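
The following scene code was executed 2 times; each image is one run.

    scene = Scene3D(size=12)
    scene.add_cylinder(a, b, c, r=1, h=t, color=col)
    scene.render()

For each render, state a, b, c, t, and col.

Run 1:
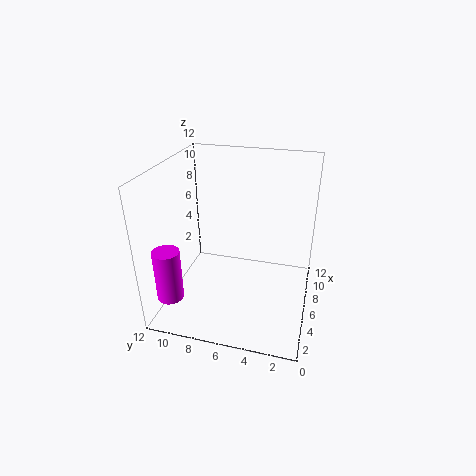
a = 1
b = 10
c = 3
t = 4
col = 'magenta'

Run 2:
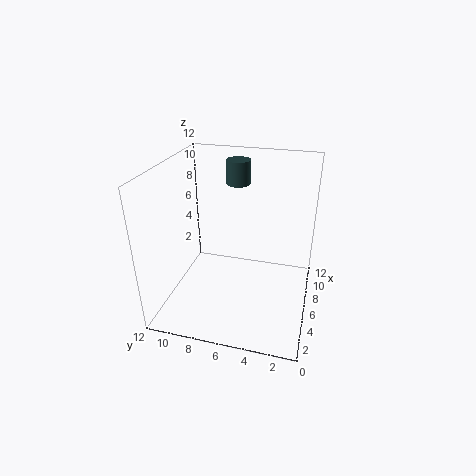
a = 8
b = 6.5
c = 10
t = 2
col = 'darkslategray'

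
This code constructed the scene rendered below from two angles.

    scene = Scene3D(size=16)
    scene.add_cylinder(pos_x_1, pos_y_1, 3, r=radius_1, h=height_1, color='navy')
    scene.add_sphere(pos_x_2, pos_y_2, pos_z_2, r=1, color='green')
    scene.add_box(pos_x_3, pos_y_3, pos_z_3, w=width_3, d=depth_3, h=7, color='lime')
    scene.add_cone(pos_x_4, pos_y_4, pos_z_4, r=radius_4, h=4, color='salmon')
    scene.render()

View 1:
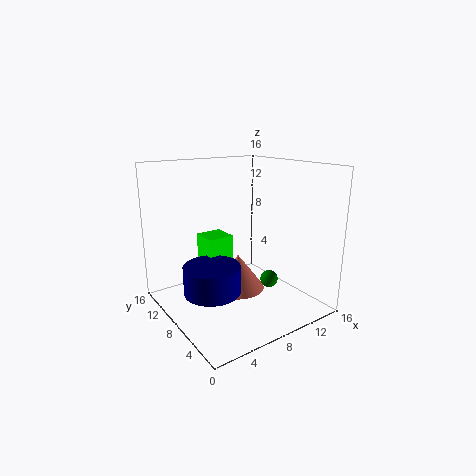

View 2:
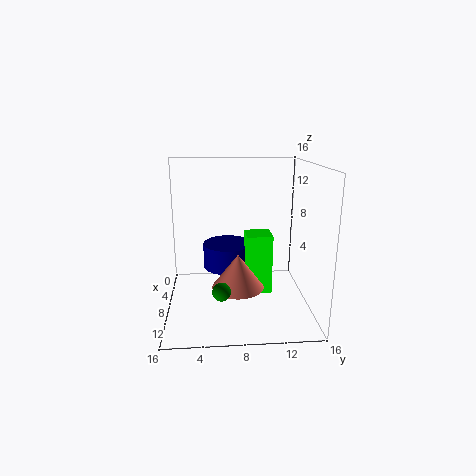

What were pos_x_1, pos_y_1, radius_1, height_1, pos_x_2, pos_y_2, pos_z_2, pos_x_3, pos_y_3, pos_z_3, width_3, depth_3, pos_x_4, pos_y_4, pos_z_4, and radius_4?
pos_x_1 = 4; pos_y_1 = 7; radius_1 = 3; height_1 = 3; pos_x_2 = 11; pos_y_2 = 6; pos_z_2 = 3; pos_x_3 = 5; pos_y_3 = 9; pos_z_3 = 1; width_3 = 3; depth_3 = 3; pos_x_4 = 8; pos_y_4 = 8; pos_z_4 = 2; radius_4 = 3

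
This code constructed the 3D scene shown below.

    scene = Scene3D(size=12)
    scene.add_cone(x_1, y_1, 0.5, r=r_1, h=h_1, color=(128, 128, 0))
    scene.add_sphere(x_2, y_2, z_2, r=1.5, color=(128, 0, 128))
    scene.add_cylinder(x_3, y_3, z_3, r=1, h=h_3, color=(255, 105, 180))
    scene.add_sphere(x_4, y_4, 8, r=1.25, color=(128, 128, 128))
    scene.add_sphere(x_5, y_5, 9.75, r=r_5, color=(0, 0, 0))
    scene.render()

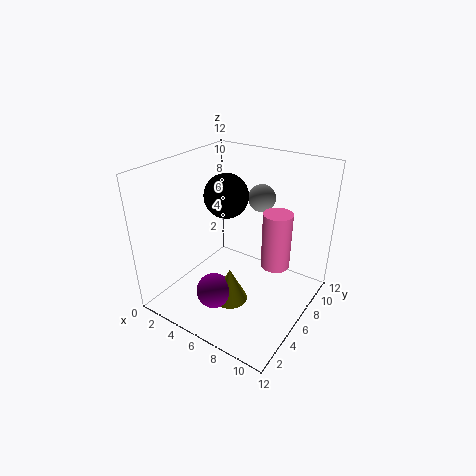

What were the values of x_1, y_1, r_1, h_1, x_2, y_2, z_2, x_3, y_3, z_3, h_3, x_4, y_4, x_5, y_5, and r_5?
x_1 = 6, y_1 = 4.75, r_1 = 1.5, h_1 = 3, x_2 = 5, y_2 = 3.75, z_2 = 1.5, x_3 = 10.5, y_3 = 4, z_3 = 6.25, h_3 = 4, x_4 = 5.75, y_4 = 10.25, x_5 = 5.25, y_5 = 5.5, r_5 = 1.75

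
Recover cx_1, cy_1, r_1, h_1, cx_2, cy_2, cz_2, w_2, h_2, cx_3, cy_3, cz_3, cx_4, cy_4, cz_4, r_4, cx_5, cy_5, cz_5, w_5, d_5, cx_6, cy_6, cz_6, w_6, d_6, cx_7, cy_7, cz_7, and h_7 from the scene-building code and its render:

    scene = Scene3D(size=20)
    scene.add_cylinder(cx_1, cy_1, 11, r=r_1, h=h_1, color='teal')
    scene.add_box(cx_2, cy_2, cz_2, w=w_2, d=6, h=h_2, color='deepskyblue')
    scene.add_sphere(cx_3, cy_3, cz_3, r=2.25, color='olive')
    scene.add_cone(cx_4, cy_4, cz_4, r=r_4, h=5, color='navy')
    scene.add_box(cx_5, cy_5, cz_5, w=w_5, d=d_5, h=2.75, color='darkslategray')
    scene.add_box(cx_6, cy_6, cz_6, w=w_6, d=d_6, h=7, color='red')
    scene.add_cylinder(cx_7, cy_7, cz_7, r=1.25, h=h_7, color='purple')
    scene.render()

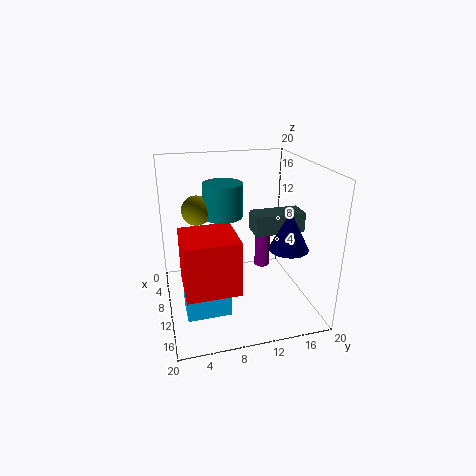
cx_1 = 4; cy_1 = 9.25; r_1 = 3; h_1 = 5.25; cx_2 = 10; cy_2 = 2; cz_2 = 0.5; w_2 = 4.25; h_2 = 4; cx_3 = 3.75; cy_3 = 5.25; cz_3 = 12.25; cx_4 = 15.75; cy_4 = 15; cz_4 = 10.5; r_4 = 2.5; cx_5 = 8.75; cy_5 = 12; cz_5 = 10.75; w_5 = 3.25; d_5 = 7; cx_6 = 11.25; cy_6 = 1.75; cz_6 = 6; w_6 = 6.5; d_6 = 6.75; cx_7 = 3.5; cy_7 = 16; cz_7 = 1.5; h_7 = 5.75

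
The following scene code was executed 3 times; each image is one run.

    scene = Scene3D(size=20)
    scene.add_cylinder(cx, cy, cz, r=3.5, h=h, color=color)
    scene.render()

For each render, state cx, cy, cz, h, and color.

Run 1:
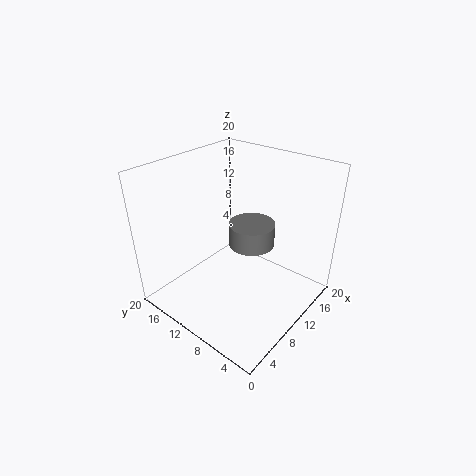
cx = 14.5, cy = 11, cz = 6.5, h = 3.5, color = 'gray'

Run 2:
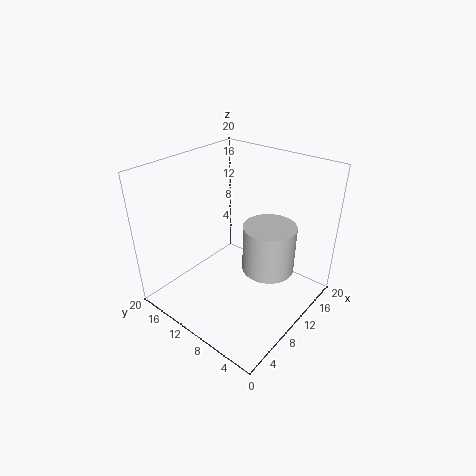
cx = 11, cy = 5.5, cz = 6.5, h = 6.5, color = 'lightgray'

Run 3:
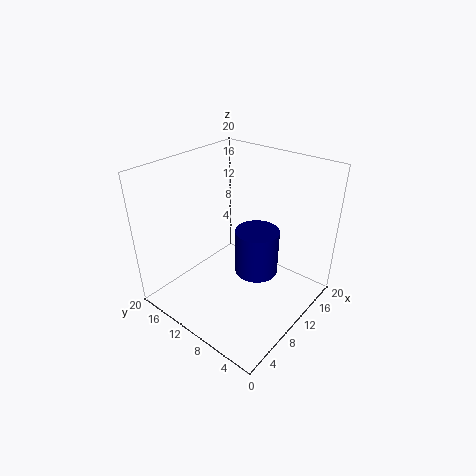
cx = 16, cy = 11, cz = 0.5, h = 7.5, color = 'navy'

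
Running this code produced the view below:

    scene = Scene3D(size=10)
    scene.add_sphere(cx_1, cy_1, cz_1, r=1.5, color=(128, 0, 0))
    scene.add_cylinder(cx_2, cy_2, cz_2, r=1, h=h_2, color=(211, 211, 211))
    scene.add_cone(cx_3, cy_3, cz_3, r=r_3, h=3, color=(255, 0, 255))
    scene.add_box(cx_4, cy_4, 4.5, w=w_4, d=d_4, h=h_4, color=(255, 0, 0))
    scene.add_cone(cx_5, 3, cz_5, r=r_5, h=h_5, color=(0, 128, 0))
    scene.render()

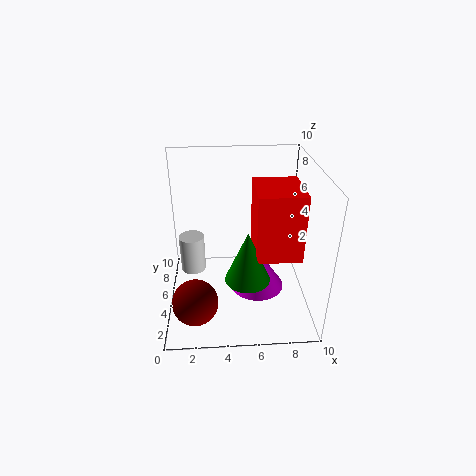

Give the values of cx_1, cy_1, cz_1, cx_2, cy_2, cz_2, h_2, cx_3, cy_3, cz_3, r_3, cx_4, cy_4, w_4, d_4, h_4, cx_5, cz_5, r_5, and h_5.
cx_1 = 2, cy_1 = 2, cz_1 = 2, cx_2 = 1.5, cy_2 = 8, cz_2 = 0.5, h_2 = 3, cx_3 = 6.5, cy_3 = 5.5, cz_3 = 0.5, r_3 = 2, cx_4 = 6, cy_4 = 2.5, w_4 = 3, d_4 = 3.5, h_4 = 4.5, cx_5 = 5.5, cz_5 = 3, r_5 = 1.5, h_5 = 3.5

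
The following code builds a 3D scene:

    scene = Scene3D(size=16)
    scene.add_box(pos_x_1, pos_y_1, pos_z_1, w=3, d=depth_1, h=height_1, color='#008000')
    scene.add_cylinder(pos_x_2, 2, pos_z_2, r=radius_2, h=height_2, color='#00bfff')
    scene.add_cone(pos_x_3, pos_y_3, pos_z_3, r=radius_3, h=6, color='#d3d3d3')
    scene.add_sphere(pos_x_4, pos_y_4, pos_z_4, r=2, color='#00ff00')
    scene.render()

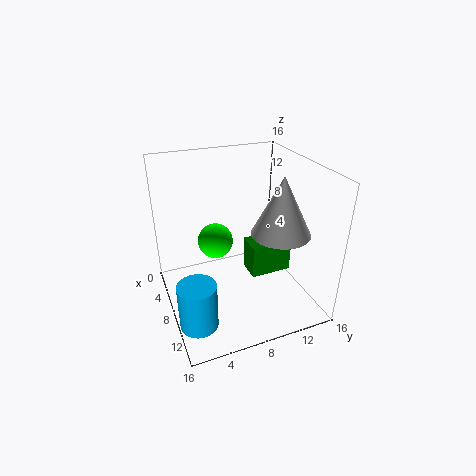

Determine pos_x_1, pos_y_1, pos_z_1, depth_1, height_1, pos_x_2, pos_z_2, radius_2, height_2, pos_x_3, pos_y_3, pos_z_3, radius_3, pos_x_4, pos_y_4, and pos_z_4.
pos_x_1 = 5
pos_y_1 = 10
pos_z_1 = 2
depth_1 = 5
height_1 = 4
pos_x_2 = 12
pos_z_2 = 1
radius_2 = 2
height_2 = 5
pos_x_3 = 12
pos_y_3 = 11
pos_z_3 = 10
radius_3 = 3
pos_x_4 = 6
pos_y_4 = 6
pos_z_4 = 7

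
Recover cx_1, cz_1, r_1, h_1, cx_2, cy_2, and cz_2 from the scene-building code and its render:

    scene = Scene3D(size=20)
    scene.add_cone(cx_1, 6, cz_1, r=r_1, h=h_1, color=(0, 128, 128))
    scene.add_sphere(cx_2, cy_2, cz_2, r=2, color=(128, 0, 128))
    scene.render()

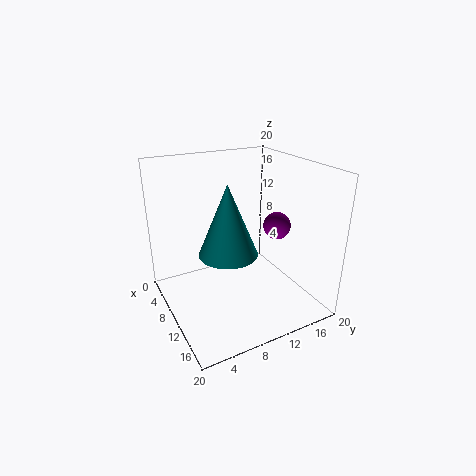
cx_1 = 15, cz_1 = 11, r_1 = 3.5, h_1 = 8.5, cx_2 = 10, cy_2 = 16.5, cz_2 = 10.5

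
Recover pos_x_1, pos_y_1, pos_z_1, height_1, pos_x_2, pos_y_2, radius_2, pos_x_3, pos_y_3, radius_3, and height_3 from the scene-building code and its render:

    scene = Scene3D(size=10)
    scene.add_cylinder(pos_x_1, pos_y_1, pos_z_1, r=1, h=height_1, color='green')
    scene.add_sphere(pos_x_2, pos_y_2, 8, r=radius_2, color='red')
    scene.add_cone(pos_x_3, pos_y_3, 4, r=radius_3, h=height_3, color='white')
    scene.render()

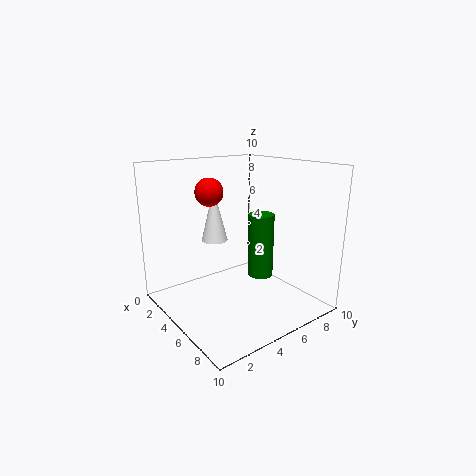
pos_x_1 = 4; pos_y_1 = 8; pos_z_1 = 1; height_1 = 5; pos_x_2 = 3; pos_y_2 = 4; radius_2 = 1; pos_x_3 = 2; pos_y_3 = 5; radius_3 = 1; height_3 = 4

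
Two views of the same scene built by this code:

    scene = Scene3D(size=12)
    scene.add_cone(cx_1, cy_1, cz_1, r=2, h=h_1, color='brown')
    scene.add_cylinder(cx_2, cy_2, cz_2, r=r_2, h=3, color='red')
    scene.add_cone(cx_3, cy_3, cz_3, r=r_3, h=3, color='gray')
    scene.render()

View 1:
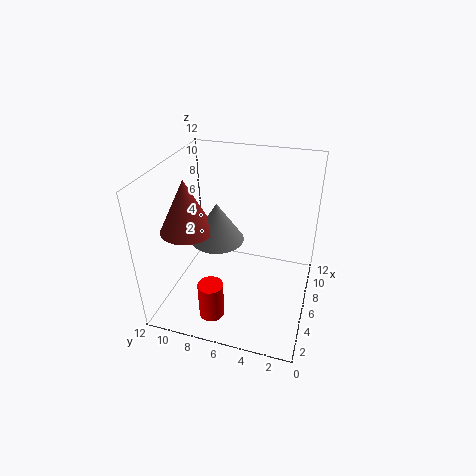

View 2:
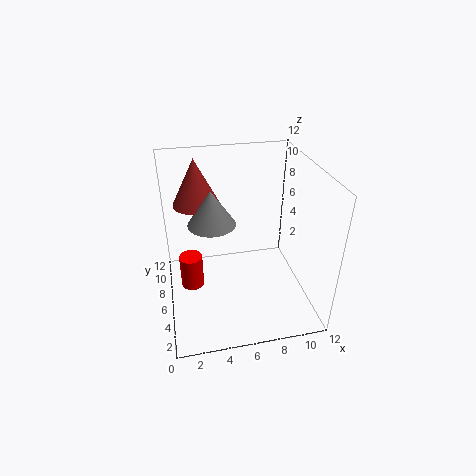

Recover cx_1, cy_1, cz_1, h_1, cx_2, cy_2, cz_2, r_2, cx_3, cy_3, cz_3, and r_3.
cx_1 = 3; cy_1 = 9; cz_1 = 8; h_1 = 4; cx_2 = 2; cy_2 = 7; cz_2 = 1; r_2 = 1; cx_3 = 4; cy_3 = 7; cz_3 = 7; r_3 = 2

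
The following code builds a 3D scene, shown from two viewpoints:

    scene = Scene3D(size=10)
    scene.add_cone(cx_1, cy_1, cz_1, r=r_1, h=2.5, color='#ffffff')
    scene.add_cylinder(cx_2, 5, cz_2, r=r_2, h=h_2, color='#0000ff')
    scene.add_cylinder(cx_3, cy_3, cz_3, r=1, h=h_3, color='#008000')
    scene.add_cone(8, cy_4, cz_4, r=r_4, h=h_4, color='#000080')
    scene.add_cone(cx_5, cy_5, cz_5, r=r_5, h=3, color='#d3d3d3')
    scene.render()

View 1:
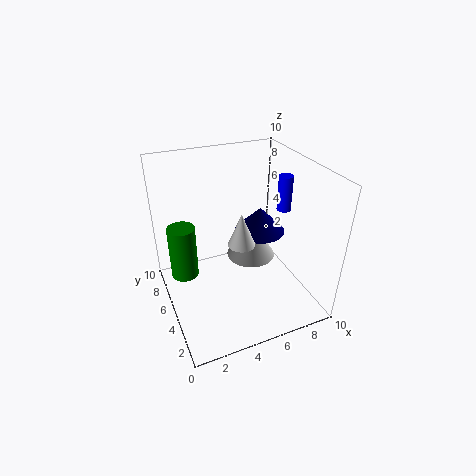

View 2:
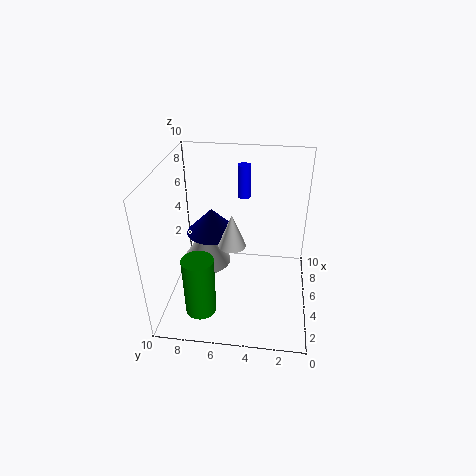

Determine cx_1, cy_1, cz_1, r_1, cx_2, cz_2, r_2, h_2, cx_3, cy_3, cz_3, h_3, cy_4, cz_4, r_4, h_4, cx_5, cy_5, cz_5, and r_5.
cx_1 = 5.5
cy_1 = 5.5
cz_1 = 4
r_1 = 1
cx_2 = 8.5
cz_2 = 6.5
r_2 = 0.5
h_2 = 2.5
cx_3 = 1.5
cy_3 = 7
cz_3 = 1.5
h_3 = 4
cy_4 = 7.5
cz_4 = 3.5
r_4 = 2
h_4 = 2
cx_5 = 7.5
cy_5 = 8
cz_5 = 1
r_5 = 2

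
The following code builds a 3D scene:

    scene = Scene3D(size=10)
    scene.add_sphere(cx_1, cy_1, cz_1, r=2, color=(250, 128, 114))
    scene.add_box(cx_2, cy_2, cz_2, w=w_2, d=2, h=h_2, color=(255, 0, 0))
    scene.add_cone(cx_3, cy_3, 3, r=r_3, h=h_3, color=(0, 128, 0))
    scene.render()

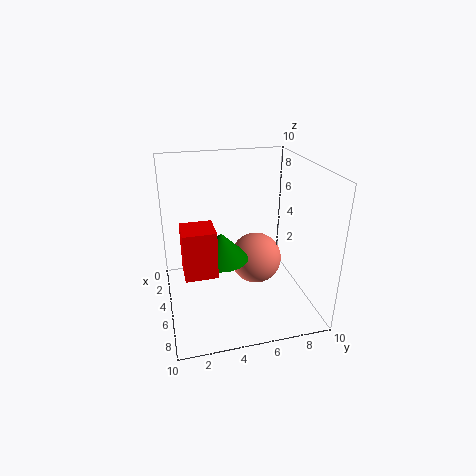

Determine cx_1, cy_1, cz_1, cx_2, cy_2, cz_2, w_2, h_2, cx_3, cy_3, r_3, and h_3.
cx_1 = 3
cy_1 = 7
cz_1 = 2
cx_2 = 6
cy_2 = 1
cz_2 = 4
w_2 = 2
h_2 = 3
cx_3 = 4
cy_3 = 4
r_3 = 2
h_3 = 2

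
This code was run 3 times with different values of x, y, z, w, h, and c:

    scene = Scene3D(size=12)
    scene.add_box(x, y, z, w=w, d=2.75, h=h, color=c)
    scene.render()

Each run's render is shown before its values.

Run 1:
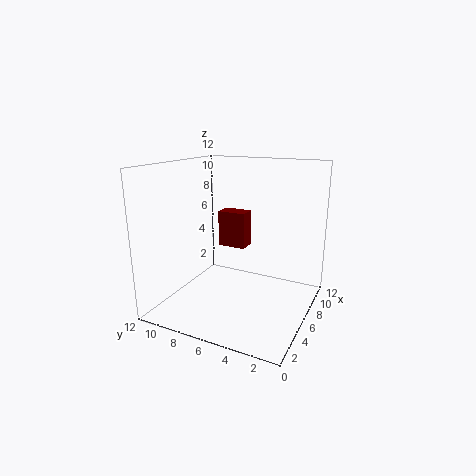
x = 9.75; y = 7.25; z = 3.5; w = 1.75; h = 3.5; c = 'maroon'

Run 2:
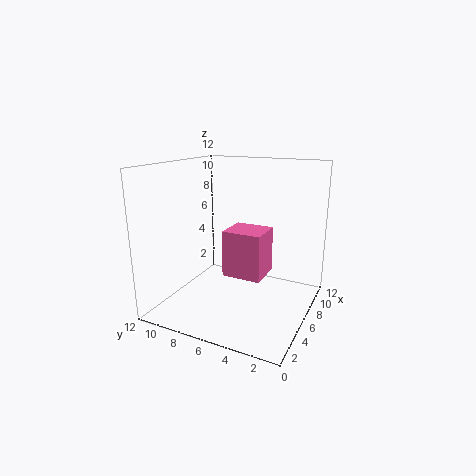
x = 1.5; y = 2.25; z = 4.75; w = 2.5; h = 3.25; c = 'hotpink'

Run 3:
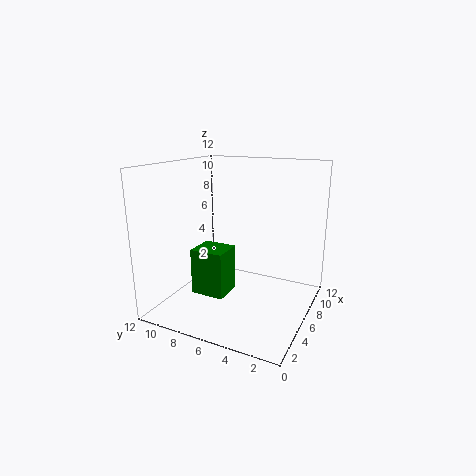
x = 3; y = 6; z = 1.75; w = 2.5; h = 3.75; c = 'green'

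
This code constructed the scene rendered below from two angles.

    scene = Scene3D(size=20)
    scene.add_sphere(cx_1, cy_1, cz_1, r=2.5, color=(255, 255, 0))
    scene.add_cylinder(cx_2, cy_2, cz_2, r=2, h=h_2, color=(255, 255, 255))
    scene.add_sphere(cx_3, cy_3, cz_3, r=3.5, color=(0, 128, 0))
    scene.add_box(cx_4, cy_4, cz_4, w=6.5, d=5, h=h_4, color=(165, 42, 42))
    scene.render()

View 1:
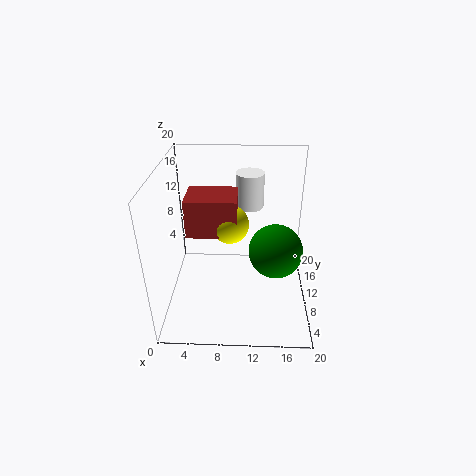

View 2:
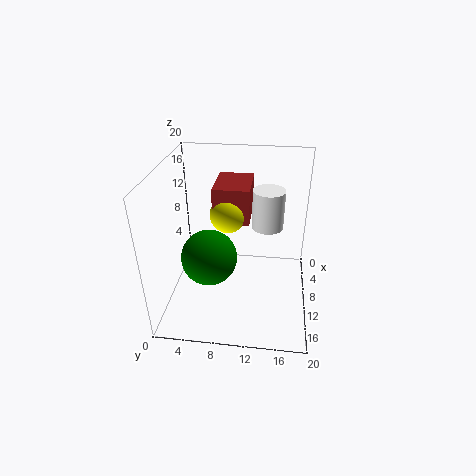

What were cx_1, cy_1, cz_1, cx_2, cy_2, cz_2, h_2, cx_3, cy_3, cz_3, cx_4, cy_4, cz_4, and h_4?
cx_1 = 9; cy_1 = 8.5; cz_1 = 13; cx_2 = 11.5; cy_2 = 14; cz_2 = 13; h_2 = 5; cx_3 = 15; cy_3 = 7; cz_3 = 10; cx_4 = 3.5; cy_4 = 6.5; cz_4 = 12; h_4 = 5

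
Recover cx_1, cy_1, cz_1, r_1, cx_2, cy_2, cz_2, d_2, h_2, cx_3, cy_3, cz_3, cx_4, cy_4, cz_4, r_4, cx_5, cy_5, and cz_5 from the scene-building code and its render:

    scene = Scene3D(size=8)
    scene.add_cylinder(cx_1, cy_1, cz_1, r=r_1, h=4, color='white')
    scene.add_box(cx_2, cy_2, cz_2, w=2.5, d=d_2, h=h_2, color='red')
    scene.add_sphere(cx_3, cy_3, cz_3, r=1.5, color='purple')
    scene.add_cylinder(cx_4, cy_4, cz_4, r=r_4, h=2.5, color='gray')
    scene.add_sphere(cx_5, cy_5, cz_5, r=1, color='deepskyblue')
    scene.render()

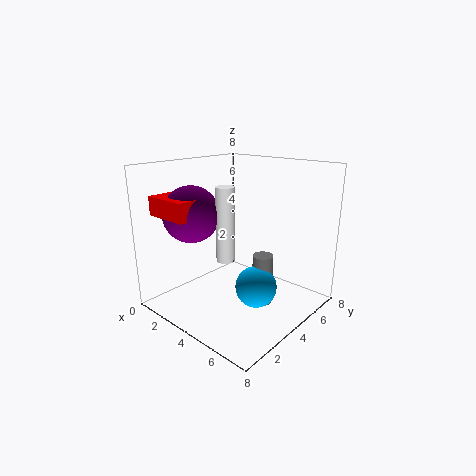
cx_1 = 4; cy_1 = 3; cz_1 = 3; r_1 = 0.5; cx_2 = 1; cy_2 = 0.5; cz_2 = 5.5; d_2 = 2; h_2 = 1; cx_3 = 2.5; cy_3 = 2; cz_3 = 5.5; cx_4 = 6.5; cy_4 = 3; cz_4 = 1.5; r_4 = 0.5; cx_5 = 6.5; cy_5 = 2.5; cz_5 = 2.5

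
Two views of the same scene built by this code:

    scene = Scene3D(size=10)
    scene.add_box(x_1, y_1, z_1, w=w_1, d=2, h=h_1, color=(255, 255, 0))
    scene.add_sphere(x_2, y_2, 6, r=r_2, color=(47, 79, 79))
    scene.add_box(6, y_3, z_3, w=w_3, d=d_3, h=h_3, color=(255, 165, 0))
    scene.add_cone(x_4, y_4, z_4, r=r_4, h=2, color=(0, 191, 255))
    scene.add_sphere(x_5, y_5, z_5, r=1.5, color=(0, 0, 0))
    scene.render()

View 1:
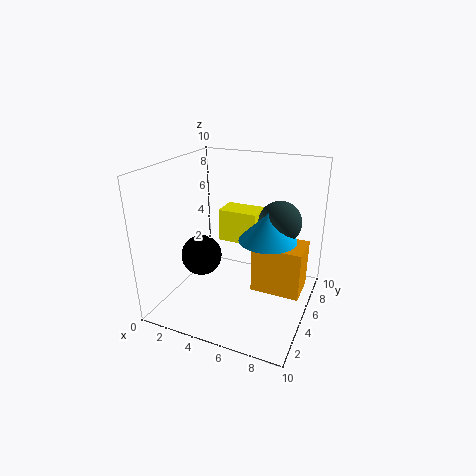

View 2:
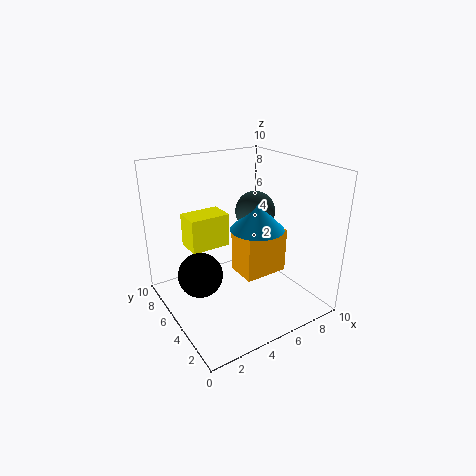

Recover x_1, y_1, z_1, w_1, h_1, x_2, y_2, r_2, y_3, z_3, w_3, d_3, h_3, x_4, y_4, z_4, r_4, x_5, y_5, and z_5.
x_1 = 2.5
y_1 = 7
z_1 = 3.5
w_1 = 3
h_1 = 2.5
x_2 = 7.5
y_2 = 6.5
r_2 = 1.5
y_3 = 5
z_3 = 1
w_3 = 3.5
d_3 = 2.5
h_3 = 3.5
x_4 = 7
y_4 = 5.5
z_4 = 5
r_4 = 2
x_5 = 2
y_5 = 5
z_5 = 3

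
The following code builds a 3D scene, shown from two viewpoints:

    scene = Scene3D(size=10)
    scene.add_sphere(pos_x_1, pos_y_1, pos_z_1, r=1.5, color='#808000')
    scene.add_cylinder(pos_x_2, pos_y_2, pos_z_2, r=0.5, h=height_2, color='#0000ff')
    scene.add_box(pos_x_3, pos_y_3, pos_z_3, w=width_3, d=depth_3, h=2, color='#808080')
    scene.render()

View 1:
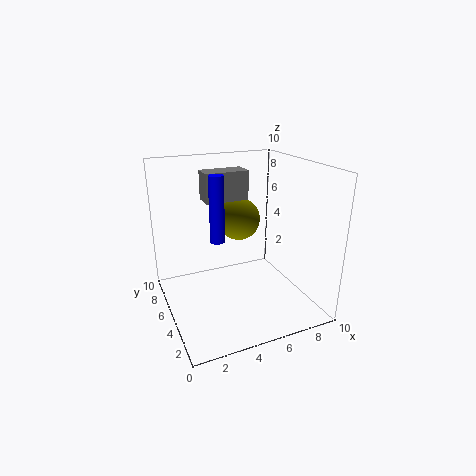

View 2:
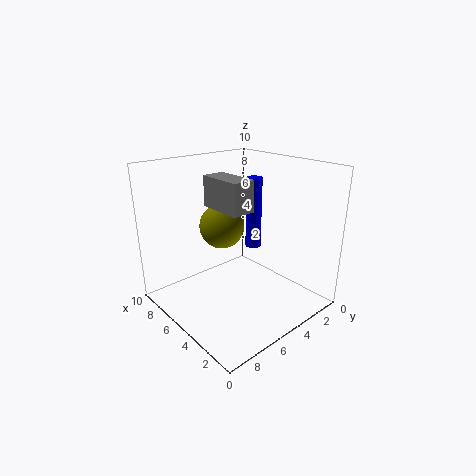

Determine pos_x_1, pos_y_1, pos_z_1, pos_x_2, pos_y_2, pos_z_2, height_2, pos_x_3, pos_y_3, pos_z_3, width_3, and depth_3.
pos_x_1 = 5.5, pos_y_1 = 6, pos_z_1 = 6, pos_x_2 = 3.5, pos_y_2 = 5, pos_z_2 = 5, height_2 = 4.5, pos_x_3 = 3, pos_y_3 = 5.5, pos_z_3 = 7.5, width_3 = 3, depth_3 = 1.5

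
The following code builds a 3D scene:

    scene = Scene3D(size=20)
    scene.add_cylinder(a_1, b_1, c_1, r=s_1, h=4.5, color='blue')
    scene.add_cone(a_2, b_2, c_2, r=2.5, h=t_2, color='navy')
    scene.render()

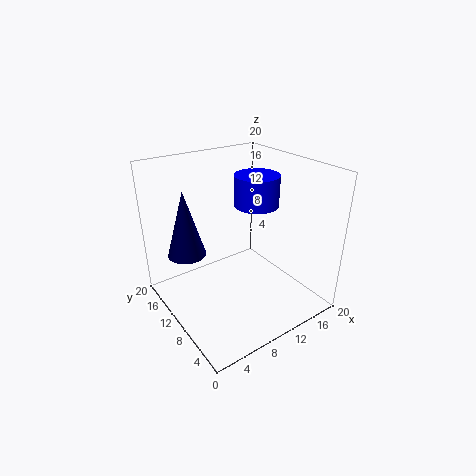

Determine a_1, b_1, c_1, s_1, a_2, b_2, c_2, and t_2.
a_1 = 14.5; b_1 = 11.75; c_1 = 13.25; s_1 = 3.25; a_2 = 3; b_2 = 11.75; c_2 = 9; t_2 = 8.75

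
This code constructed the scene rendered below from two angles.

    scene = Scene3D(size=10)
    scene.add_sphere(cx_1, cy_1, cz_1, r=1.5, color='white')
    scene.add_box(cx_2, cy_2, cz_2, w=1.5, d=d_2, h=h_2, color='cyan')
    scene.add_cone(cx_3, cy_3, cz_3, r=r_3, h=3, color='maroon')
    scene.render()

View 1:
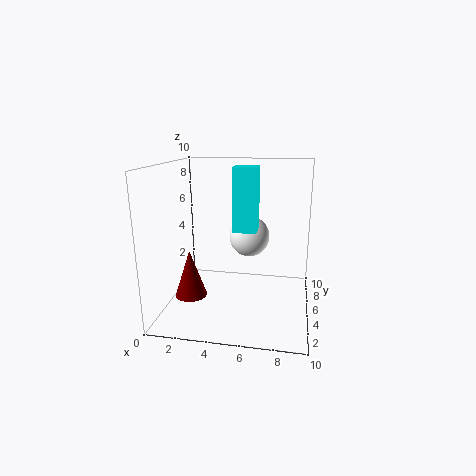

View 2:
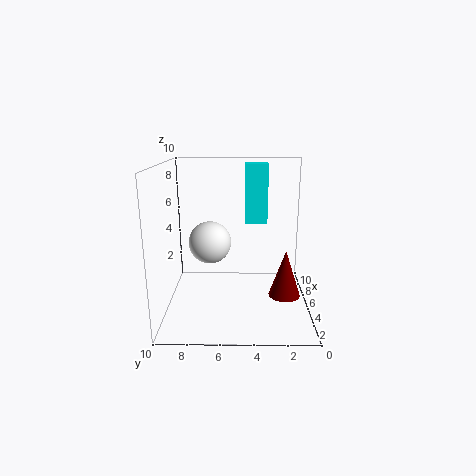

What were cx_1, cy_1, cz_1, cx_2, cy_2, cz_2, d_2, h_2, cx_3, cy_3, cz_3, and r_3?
cx_1 = 5.5, cy_1 = 7, cz_1 = 4.5, cx_2 = 5, cy_2 = 3, cz_2 = 6, d_2 = 1.5, h_2 = 4, cx_3 = 2.5, cy_3 = 2, cz_3 = 2, r_3 = 1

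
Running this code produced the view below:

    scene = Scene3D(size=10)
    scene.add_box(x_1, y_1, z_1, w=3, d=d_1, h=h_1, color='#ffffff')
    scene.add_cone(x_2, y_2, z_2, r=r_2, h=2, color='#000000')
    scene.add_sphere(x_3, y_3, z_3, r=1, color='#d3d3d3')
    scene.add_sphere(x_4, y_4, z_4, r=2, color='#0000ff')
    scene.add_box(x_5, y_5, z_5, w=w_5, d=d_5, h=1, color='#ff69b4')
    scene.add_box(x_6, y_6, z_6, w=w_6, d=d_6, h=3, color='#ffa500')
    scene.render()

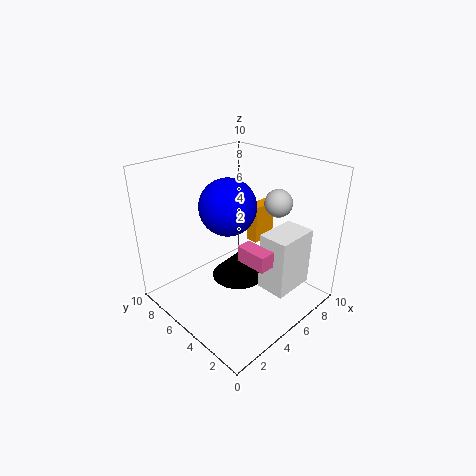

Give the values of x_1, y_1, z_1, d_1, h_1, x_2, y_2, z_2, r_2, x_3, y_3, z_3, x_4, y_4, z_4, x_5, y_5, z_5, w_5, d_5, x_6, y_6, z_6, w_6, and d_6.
x_1 = 5, y_1 = 1, z_1 = 2, d_1 = 2, h_1 = 4, x_2 = 6, y_2 = 6, z_2 = 1, r_2 = 2, x_3 = 8, y_3 = 4, z_3 = 7, x_4 = 5, y_4 = 6, z_4 = 7, x_5 = 3, y_5 = 1, z_5 = 5, w_5 = 1, d_5 = 2, x_6 = 8, y_6 = 6, z_6 = 3, w_6 = 2, d_6 = 1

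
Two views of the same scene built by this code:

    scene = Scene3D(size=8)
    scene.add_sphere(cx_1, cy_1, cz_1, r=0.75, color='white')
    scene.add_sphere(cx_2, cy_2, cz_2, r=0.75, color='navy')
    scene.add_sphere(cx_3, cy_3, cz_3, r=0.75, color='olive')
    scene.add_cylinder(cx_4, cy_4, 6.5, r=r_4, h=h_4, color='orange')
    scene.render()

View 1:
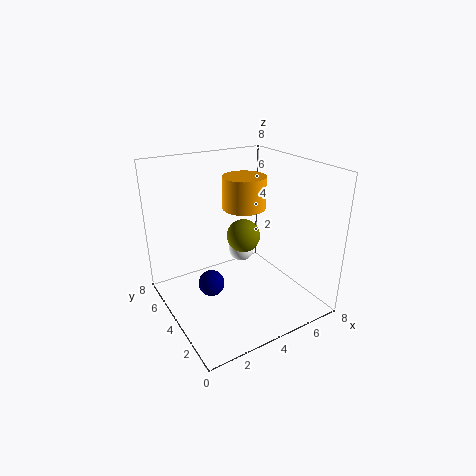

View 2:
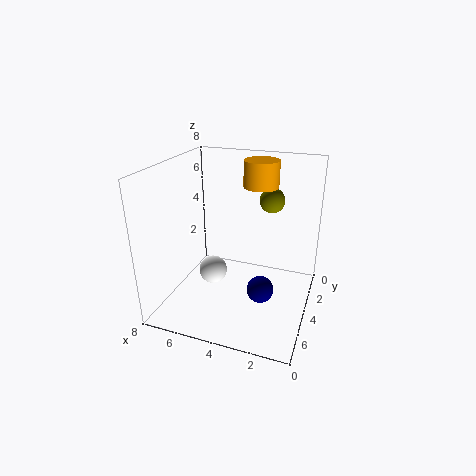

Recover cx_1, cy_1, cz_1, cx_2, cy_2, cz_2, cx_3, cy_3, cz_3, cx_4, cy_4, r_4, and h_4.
cx_1 = 5
cy_1 = 5.25
cz_1 = 2.5
cx_2 = 2.5
cy_2 = 4.5
cz_2 = 1.25
cx_3 = 2.75
cy_3 = 1.5
cz_3 = 5.5
cx_4 = 3.25
cy_4 = 2.25
r_4 = 1
h_4 = 1.5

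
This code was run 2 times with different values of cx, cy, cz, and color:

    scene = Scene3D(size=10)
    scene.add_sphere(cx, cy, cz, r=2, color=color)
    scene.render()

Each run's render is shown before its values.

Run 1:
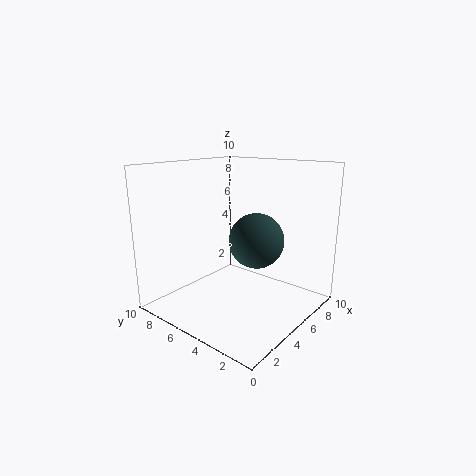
cx = 6.5; cy = 4.5; cz = 4.5; color = 'darkslategray'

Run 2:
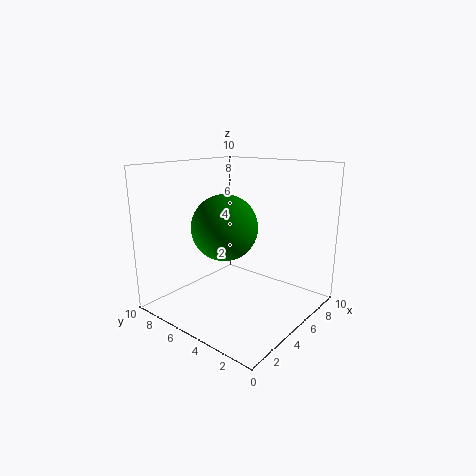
cx = 2.5; cy = 4; cz = 6.5; color = 'green'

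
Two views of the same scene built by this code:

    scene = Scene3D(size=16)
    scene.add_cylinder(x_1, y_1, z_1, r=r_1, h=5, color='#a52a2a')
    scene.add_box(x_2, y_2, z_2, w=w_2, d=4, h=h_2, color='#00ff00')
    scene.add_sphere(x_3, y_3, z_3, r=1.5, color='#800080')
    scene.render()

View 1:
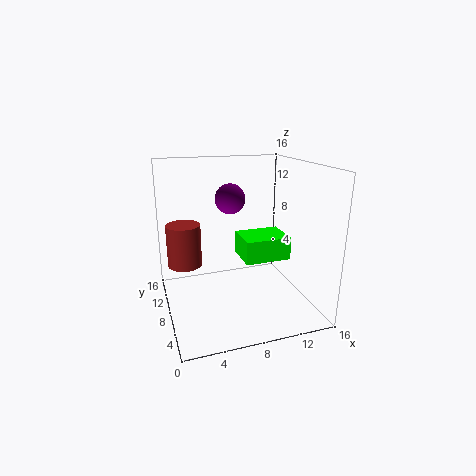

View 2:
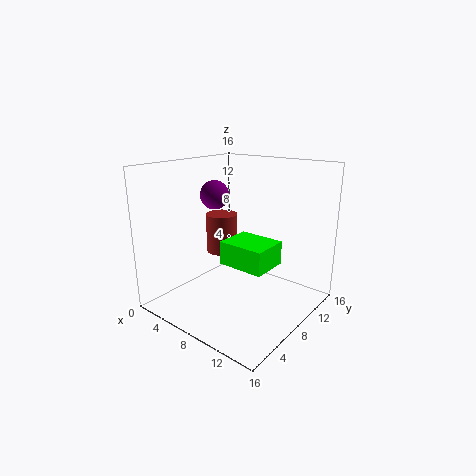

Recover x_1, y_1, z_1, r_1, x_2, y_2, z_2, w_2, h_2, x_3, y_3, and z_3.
x_1 = 2.5, y_1 = 11.5, z_1 = 4, r_1 = 2, x_2 = 8, y_2 = 5, z_2 = 6, w_2 = 5, h_2 = 2.5, x_3 = 6.5, y_3 = 6, z_3 = 13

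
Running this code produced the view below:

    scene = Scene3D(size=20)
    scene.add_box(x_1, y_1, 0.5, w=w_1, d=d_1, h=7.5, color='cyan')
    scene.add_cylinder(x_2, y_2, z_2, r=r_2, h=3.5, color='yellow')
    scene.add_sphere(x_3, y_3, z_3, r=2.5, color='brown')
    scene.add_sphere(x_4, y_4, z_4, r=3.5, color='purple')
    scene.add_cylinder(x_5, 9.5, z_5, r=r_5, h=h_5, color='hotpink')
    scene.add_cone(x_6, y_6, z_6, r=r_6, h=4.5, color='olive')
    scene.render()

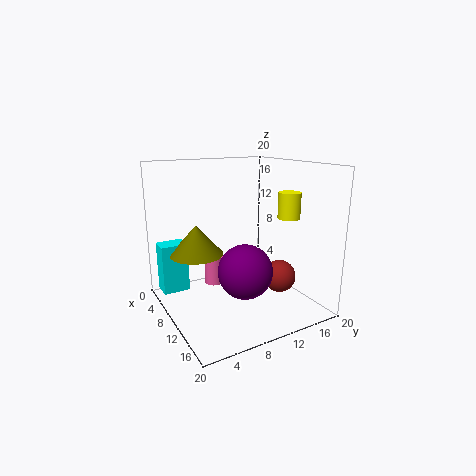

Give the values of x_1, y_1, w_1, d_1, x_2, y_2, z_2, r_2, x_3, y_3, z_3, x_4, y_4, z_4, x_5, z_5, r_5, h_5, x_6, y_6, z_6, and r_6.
x_1 = 0.5, y_1 = 1, w_1 = 3, d_1 = 4, x_2 = 14, y_2 = 15.5, z_2 = 13, r_2 = 1.5, x_3 = 10, y_3 = 17.5, z_3 = 2.5, x_4 = 14.5, y_4 = 8.5, z_4 = 7, x_5 = 3, z_5 = 0.5, r_5 = 1.5, h_5 = 4.5, x_6 = 4.5, y_6 = 6, z_6 = 6.5, r_6 = 4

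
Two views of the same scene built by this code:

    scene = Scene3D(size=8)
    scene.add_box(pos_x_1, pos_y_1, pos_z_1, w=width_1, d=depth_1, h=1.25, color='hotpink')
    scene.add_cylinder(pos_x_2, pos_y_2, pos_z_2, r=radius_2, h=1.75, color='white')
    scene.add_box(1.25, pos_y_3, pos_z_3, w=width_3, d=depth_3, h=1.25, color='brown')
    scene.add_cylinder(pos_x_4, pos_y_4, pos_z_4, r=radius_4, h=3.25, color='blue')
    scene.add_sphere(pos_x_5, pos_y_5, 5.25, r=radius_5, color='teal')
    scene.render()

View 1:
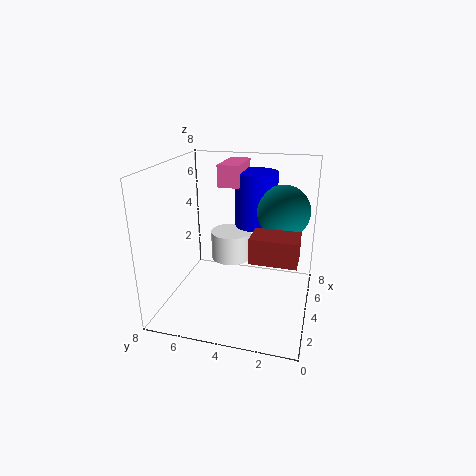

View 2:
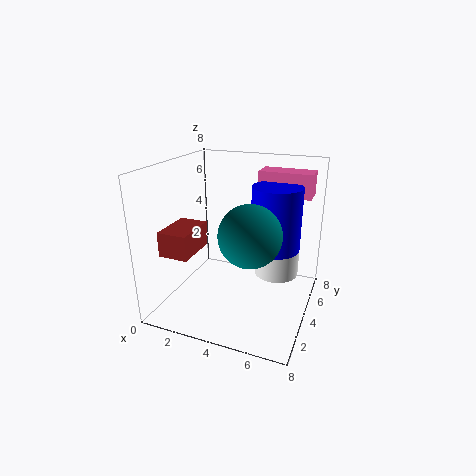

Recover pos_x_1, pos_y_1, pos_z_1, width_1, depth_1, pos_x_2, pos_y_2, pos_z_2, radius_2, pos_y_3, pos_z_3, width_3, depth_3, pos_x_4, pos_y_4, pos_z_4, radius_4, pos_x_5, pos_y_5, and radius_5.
pos_x_1 = 5, pos_y_1 = 4.25, pos_z_1 = 6.5, width_1 = 2.75, depth_1 = 1.25, pos_x_2 = 6, pos_y_2 = 5, pos_z_2 = 1.75, radius_2 = 1.25, pos_y_3 = 0.5, pos_z_3 = 4, width_3 = 1.5, depth_3 = 2.25, pos_x_4 = 6.25, pos_y_4 = 3.5, pos_z_4 = 4, radius_4 = 1.25, pos_x_5 = 5.5, pos_y_5 = 1.75, radius_5 = 1.5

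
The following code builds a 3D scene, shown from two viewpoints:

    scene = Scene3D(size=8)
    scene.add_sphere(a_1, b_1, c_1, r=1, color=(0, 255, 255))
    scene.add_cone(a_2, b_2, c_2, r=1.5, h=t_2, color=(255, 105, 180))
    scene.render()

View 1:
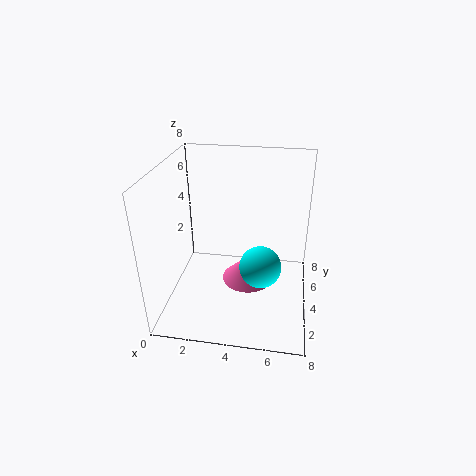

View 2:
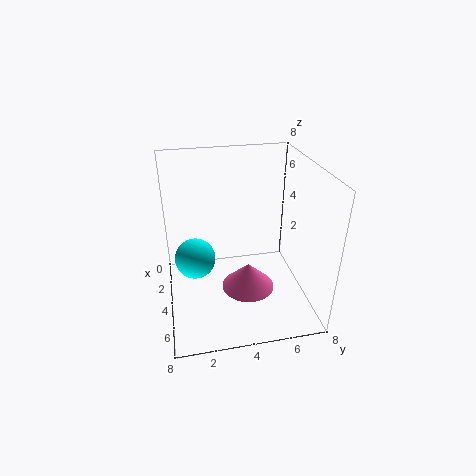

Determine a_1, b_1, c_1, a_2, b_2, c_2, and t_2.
a_1 = 5.5
b_1 = 1.5
c_1 = 4
a_2 = 4.5
b_2 = 4.5
c_2 = 1
t_2 = 1.5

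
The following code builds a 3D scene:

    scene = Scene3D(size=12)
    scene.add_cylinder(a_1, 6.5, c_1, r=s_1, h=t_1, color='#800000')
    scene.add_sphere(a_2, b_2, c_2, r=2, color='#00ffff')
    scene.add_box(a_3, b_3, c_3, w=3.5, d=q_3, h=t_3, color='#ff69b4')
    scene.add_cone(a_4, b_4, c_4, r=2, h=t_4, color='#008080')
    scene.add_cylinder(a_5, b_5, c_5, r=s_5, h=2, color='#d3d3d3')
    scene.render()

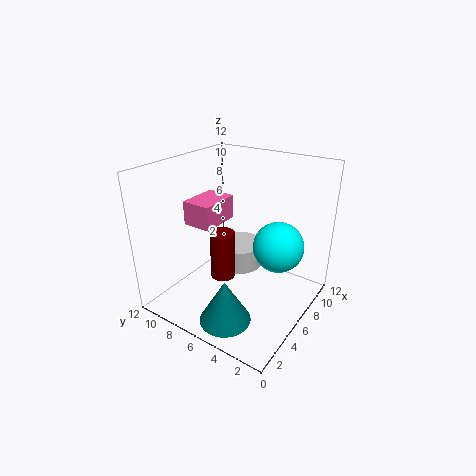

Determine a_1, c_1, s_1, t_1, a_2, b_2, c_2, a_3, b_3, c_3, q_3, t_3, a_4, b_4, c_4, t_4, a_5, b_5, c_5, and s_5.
a_1 = 4.5
c_1 = 3
s_1 = 1
t_1 = 4
a_2 = 6.5
b_2 = 2.5
c_2 = 6
a_3 = 4
b_3 = 7.5
c_3 = 7
q_3 = 2.5
t_3 = 2
a_4 = 2
b_4 = 4.5
c_4 = 1
t_4 = 3.5
a_5 = 7
b_5 = 6.5
c_5 = 3
s_5 = 2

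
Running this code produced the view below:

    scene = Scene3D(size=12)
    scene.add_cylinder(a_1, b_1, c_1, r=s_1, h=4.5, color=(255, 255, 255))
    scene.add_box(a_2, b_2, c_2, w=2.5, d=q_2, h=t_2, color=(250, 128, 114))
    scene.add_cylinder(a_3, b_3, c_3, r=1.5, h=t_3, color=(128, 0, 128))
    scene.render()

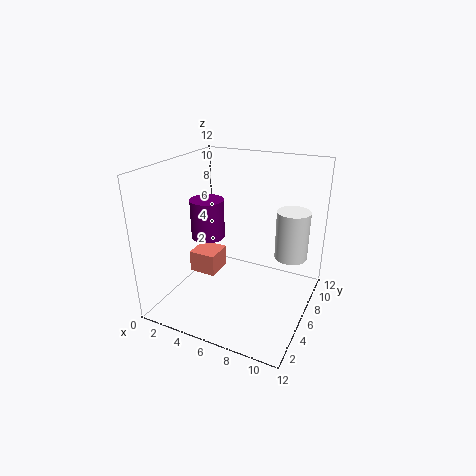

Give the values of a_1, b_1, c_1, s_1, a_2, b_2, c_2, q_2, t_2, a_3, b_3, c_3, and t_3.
a_1 = 9.5, b_1 = 10, c_1 = 3, s_1 = 1.5, a_2 = 1, b_2 = 6, c_2 = 1.5, q_2 = 2.5, t_2 = 2, a_3 = 2.5, b_3 = 7, c_3 = 5, t_3 = 3.5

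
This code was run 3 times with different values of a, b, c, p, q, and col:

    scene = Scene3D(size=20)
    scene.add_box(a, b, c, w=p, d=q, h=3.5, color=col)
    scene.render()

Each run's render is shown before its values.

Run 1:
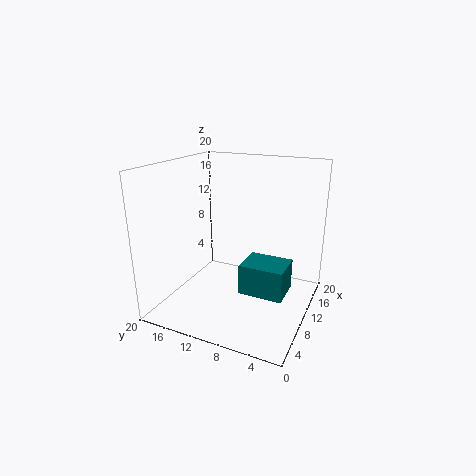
a = 1.5; b = 1; c = 7; p = 4; q = 5; col = 'teal'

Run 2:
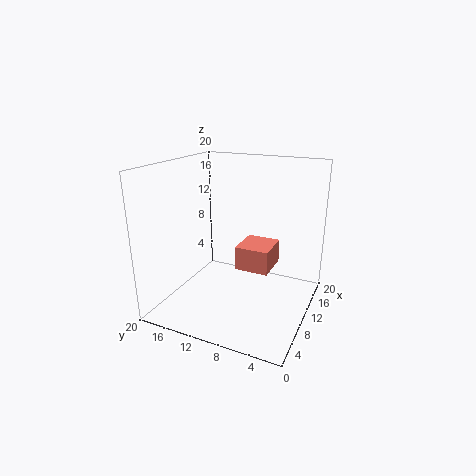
a = 11; b = 6; c = 4.5; p = 5.5; q = 5; col = 'salmon'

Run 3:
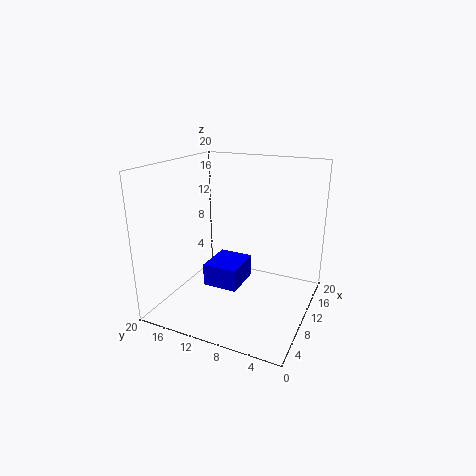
a = 11; b = 11; c = 0.5; p = 6.5; q = 5.5; col = 'blue'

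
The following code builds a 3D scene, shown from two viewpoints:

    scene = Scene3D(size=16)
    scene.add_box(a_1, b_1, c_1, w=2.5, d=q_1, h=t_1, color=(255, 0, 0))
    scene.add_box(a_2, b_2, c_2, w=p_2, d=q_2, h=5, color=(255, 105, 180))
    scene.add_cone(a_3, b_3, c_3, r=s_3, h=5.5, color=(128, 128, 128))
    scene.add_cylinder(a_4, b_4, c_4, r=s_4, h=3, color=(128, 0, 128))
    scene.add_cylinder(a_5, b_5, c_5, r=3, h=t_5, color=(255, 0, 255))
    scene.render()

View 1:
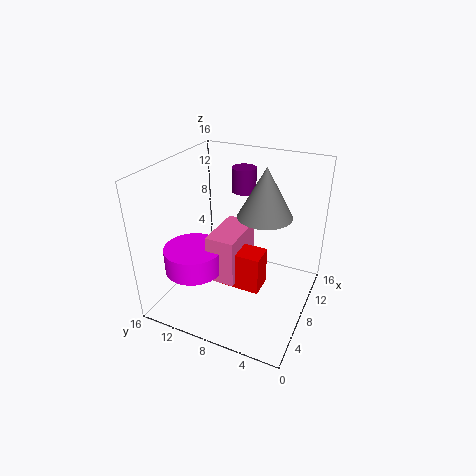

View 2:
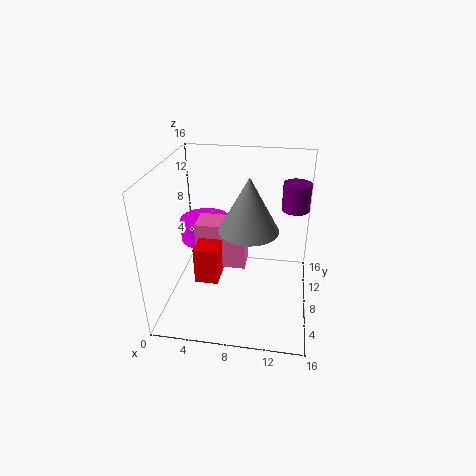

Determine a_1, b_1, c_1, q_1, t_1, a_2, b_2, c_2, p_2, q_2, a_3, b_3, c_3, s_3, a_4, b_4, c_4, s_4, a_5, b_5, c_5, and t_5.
a_1 = 4, b_1 = 4, c_1 = 4.5, q_1 = 4.5, t_1 = 4, a_2 = 3.5, b_2 = 6.5, c_2 = 5, p_2 = 5.5, q_2 = 3, a_3 = 9.5, b_3 = 5.5, c_3 = 10.5, s_3 = 3, a_4 = 14, b_4 = 10, c_4 = 11, s_4 = 1.5, a_5 = 3.5, b_5 = 11, c_5 = 6, t_5 = 2.5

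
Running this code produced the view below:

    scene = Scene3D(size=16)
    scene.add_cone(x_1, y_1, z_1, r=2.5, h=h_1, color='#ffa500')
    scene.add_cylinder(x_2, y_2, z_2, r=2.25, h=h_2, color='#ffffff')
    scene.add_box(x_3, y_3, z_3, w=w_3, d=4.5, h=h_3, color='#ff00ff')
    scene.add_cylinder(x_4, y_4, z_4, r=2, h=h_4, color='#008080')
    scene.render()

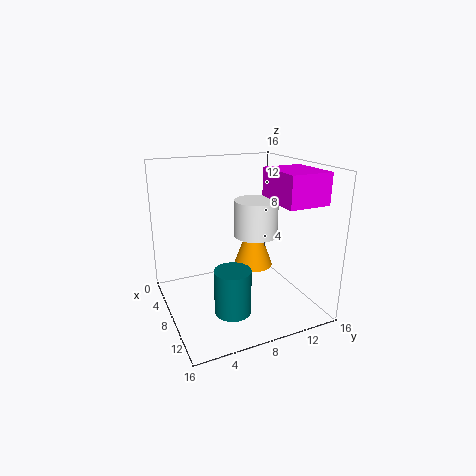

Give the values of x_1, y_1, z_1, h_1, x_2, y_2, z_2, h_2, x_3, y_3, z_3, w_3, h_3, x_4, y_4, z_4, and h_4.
x_1 = 4
y_1 = 12
z_1 = 2.25
h_1 = 7
x_2 = 10.25
y_2 = 9
z_2 = 9
h_2 = 3.75
x_3 = 8.75
y_3 = 10.5
z_3 = 12.5
w_3 = 5.5
h_3 = 3.25
x_4 = 10.5
y_4 = 6.25
z_4 = 0.5
h_4 = 5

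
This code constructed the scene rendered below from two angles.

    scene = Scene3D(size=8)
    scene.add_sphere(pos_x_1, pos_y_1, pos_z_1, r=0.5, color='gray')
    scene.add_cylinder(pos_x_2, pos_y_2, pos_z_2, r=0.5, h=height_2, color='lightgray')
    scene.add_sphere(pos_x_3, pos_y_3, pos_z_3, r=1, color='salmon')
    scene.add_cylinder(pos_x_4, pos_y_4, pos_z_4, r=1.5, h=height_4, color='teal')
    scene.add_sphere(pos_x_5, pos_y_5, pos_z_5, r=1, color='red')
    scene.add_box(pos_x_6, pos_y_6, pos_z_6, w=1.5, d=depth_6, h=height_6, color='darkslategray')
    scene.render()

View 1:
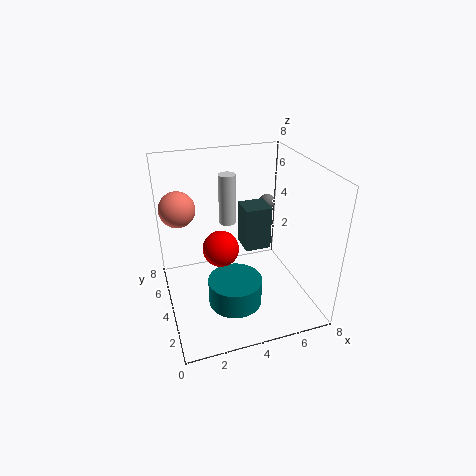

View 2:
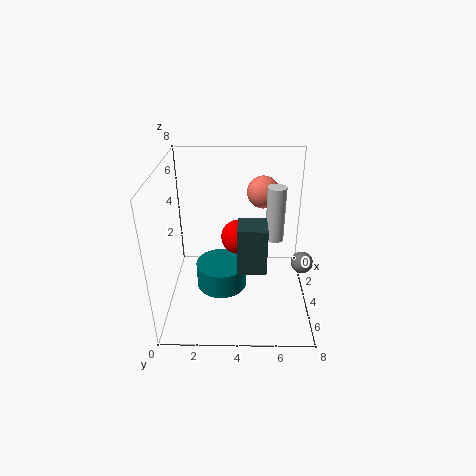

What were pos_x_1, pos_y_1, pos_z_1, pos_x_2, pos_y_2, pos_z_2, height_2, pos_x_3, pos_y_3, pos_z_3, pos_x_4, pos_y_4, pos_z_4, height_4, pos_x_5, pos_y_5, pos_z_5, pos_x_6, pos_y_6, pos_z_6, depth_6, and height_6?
pos_x_1 = 7, pos_y_1 = 7, pos_z_1 = 4.5, pos_x_2 = 4, pos_y_2 = 6, pos_z_2 = 4, height_2 = 3, pos_x_3 = 1, pos_y_3 = 5.5, pos_z_3 = 5.5, pos_x_4 = 3.5, pos_y_4 = 3, pos_z_4 = 0.5, height_4 = 1.5, pos_x_5 = 3, pos_y_5 = 4, pos_z_5 = 3.5, pos_x_6 = 4.5, pos_y_6 = 4, pos_z_6 = 3, depth_6 = 1.5, height_6 = 2.5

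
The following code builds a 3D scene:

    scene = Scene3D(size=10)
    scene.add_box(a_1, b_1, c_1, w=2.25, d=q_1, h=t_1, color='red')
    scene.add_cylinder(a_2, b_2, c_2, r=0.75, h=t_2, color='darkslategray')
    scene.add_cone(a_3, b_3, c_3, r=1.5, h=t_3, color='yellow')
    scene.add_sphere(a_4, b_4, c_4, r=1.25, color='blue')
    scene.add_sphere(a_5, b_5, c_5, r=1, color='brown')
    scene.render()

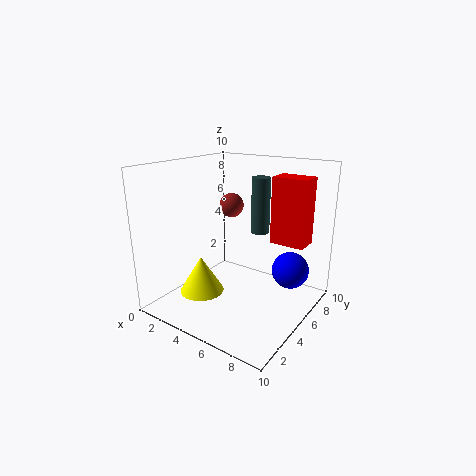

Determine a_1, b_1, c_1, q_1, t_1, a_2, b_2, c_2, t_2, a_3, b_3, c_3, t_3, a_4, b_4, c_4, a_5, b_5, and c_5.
a_1 = 7.5; b_1 = 5; c_1 = 5.25; q_1 = 1.5; t_1 = 4.25; a_2 = 4.25; b_2 = 9.25; c_2 = 4; t_2 = 4.5; a_3 = 3.5; b_3 = 2.75; c_3 = 1.5; t_3 = 2.5; a_4 = 8.5; b_4 = 6.25; c_4 = 3; a_5 = 1.75; b_5 = 8.75; c_5 = 6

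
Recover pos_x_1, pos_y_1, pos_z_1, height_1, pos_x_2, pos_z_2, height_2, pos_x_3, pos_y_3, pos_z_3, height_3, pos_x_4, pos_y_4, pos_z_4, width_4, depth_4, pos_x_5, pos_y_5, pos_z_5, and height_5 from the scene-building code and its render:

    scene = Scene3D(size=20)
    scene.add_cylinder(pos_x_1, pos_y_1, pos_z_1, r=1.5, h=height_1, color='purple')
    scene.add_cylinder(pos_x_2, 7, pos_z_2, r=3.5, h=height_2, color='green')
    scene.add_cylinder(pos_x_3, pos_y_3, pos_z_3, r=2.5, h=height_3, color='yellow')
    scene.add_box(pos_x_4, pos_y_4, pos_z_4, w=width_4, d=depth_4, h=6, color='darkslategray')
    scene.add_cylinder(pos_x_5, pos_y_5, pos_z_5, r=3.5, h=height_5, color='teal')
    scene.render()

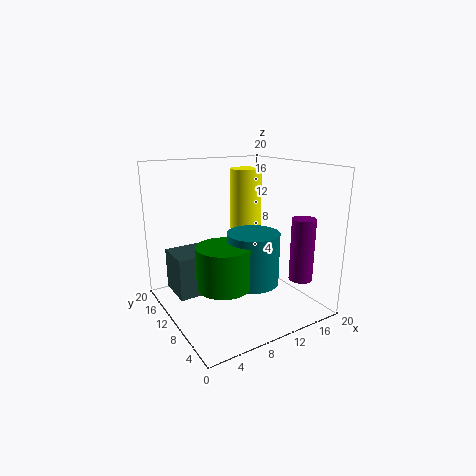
pos_x_1 = 14.5
pos_y_1 = 2
pos_z_1 = 6
height_1 = 8
pos_x_2 = 6
pos_z_2 = 5
height_2 = 5.5
pos_x_3 = 15.5
pos_y_3 = 16.5
pos_z_3 = 9
height_3 = 9.5
pos_x_4 = 2
pos_y_4 = 12
pos_z_4 = 1.5
width_4 = 6
depth_4 = 5.5
pos_x_5 = 10.5
pos_y_5 = 7
pos_z_5 = 4.5
height_5 = 7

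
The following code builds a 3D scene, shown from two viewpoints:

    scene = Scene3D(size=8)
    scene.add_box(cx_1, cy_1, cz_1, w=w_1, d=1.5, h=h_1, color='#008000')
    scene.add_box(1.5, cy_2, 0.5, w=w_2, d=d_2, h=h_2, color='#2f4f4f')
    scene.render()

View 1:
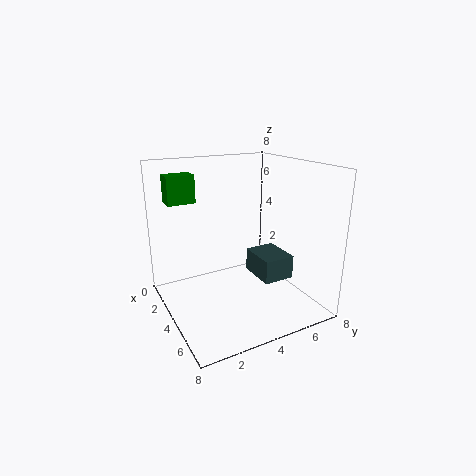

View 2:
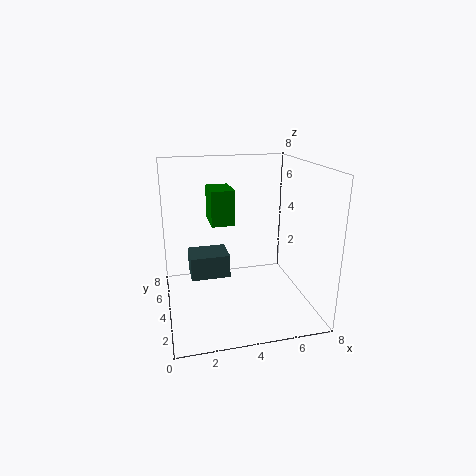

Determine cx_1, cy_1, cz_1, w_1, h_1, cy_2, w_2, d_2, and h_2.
cx_1 = 2
cy_1 = 0.5
cz_1 = 6
w_1 = 1
h_1 = 1.5
cy_2 = 6
w_2 = 2.5
d_2 = 2
h_2 = 1.5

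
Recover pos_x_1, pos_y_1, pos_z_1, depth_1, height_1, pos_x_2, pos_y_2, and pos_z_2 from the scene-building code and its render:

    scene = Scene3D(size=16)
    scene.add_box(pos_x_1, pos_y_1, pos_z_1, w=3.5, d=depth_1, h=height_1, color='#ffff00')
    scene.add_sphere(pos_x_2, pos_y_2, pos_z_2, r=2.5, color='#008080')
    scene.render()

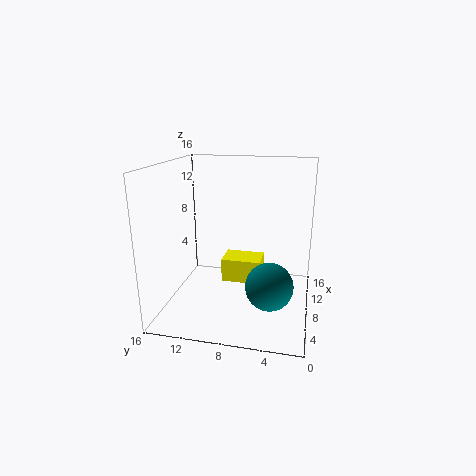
pos_x_1 = 11.5, pos_y_1 = 6, pos_z_1 = 0.5, depth_1 = 5, height_1 = 3, pos_x_2 = 5, pos_y_2 = 4, pos_z_2 = 4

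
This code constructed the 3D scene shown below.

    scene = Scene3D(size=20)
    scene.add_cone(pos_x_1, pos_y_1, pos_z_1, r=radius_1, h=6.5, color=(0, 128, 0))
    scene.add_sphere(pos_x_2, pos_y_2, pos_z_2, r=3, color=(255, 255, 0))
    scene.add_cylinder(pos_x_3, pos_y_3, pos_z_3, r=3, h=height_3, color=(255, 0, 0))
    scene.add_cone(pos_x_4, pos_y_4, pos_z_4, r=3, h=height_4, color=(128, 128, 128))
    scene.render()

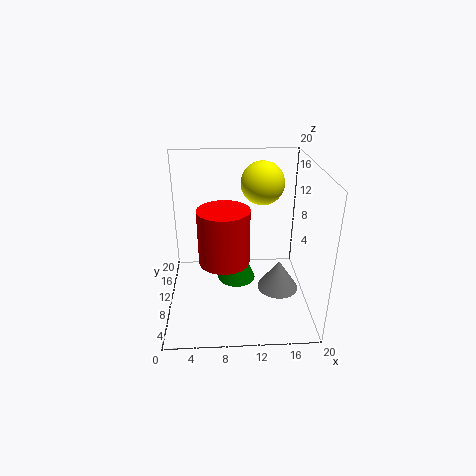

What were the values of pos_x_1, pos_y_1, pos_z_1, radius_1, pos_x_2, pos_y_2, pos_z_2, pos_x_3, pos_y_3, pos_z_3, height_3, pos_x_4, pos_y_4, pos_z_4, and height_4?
pos_x_1 = 10
pos_y_1 = 14.5
pos_z_1 = 0.5
radius_1 = 3
pos_x_2 = 13.5
pos_y_2 = 12.5
pos_z_2 = 17
pos_x_3 = 8
pos_y_3 = 3.5
pos_z_3 = 10.5
height_3 = 6.5
pos_x_4 = 16
pos_y_4 = 10
pos_z_4 = 1.5
height_4 = 4.5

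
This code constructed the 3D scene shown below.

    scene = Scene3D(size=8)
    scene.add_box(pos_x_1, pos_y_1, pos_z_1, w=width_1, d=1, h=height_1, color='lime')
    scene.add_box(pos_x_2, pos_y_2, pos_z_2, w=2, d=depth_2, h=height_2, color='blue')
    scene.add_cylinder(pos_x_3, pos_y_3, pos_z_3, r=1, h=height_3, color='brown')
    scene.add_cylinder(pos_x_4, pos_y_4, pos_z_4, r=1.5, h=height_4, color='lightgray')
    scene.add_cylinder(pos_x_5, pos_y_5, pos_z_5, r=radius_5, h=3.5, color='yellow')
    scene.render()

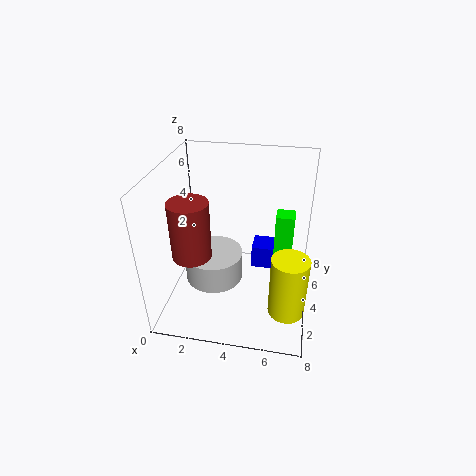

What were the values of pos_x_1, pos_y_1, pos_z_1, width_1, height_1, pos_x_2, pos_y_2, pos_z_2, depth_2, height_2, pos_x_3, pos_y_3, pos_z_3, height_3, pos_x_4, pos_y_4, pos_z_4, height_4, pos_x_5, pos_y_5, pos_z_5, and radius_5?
pos_x_1 = 6
pos_y_1 = 4
pos_z_1 = 2
width_1 = 1
height_1 = 3.5
pos_x_2 = 4.5
pos_y_2 = 6
pos_z_2 = 0.5
depth_2 = 1.5
height_2 = 1.5
pos_x_3 = 2
pos_y_3 = 2
pos_z_3 = 4
height_3 = 3
pos_x_4 = 3
pos_y_4 = 2.5
pos_z_4 = 2.5
height_4 = 1.5
pos_x_5 = 7
pos_y_5 = 2.5
pos_z_5 = 0.5
radius_5 = 1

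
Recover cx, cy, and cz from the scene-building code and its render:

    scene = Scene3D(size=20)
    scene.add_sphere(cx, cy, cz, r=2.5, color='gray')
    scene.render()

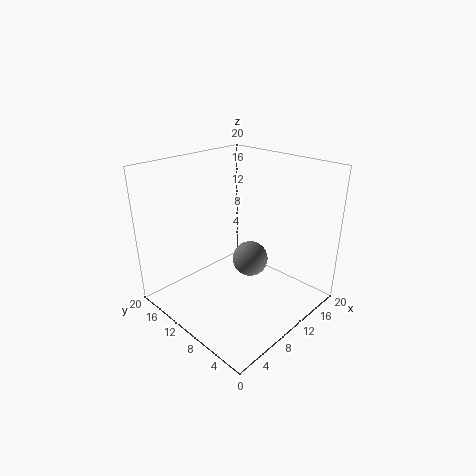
cx = 11.5; cy = 9; cz = 6.5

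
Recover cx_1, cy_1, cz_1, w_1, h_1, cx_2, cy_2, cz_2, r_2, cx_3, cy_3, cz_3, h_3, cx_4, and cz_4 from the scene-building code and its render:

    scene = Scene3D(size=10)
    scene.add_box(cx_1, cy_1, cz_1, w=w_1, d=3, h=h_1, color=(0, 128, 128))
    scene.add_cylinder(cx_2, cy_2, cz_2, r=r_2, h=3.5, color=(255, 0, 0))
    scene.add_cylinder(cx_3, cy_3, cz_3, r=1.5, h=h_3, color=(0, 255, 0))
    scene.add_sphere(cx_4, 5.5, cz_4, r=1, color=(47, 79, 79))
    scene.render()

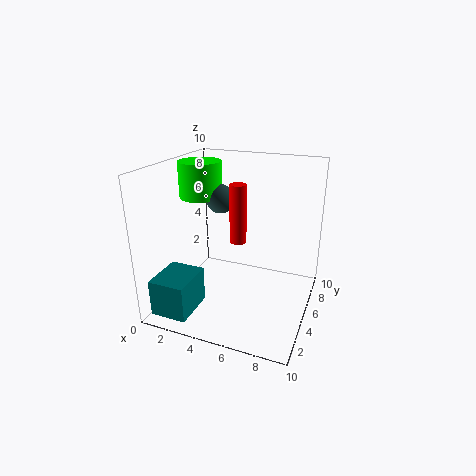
cx_1 = 0.5; cy_1 = 0.5; cz_1 = 0.5; w_1 = 2.5; h_1 = 2.5; cx_2 = 6; cy_2 = 2.5; cz_2 = 6; r_2 = 0.5; cx_3 = 2; cy_3 = 5.5; cz_3 = 7.5; h_3 = 2.5; cx_4 = 3.5; cz_4 = 7.5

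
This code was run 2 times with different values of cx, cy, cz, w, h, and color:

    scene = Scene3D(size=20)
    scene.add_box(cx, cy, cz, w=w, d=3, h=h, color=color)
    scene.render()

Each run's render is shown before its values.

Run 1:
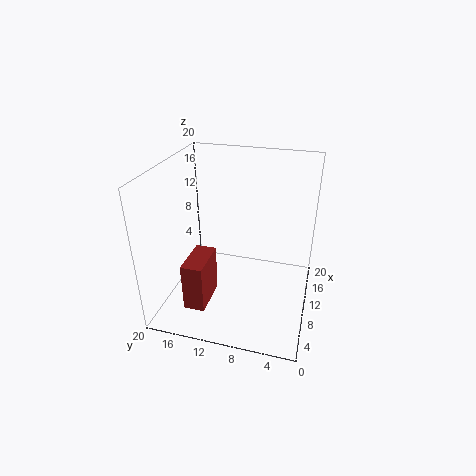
cx = 4.5; cy = 13.5; cz = 0.5; w = 6; h = 7; color = 'brown'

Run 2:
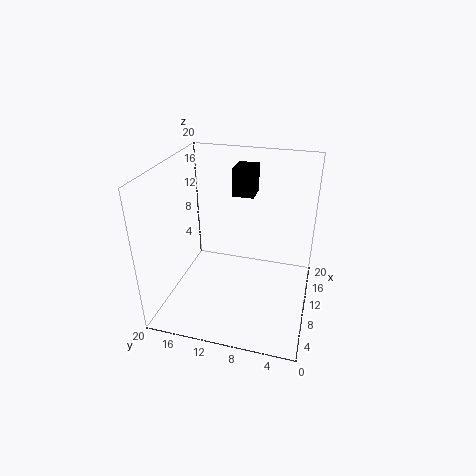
cx = 12.5; cy = 8.5; cz = 15; w = 3.5; h = 4; color = 'black'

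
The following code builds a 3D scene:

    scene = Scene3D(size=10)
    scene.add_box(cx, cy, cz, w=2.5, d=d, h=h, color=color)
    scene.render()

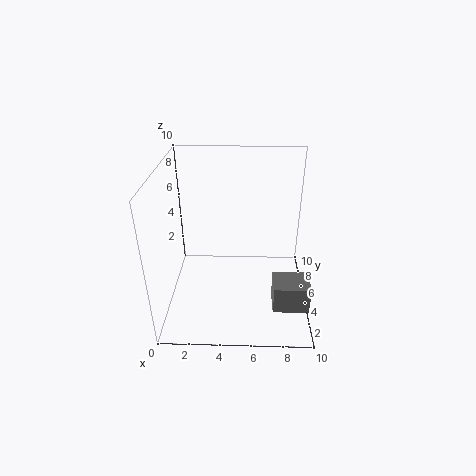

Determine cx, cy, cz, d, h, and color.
cx = 7.5
cy = 2.5
cz = 0.5
d = 2
h = 2
color = 'gray'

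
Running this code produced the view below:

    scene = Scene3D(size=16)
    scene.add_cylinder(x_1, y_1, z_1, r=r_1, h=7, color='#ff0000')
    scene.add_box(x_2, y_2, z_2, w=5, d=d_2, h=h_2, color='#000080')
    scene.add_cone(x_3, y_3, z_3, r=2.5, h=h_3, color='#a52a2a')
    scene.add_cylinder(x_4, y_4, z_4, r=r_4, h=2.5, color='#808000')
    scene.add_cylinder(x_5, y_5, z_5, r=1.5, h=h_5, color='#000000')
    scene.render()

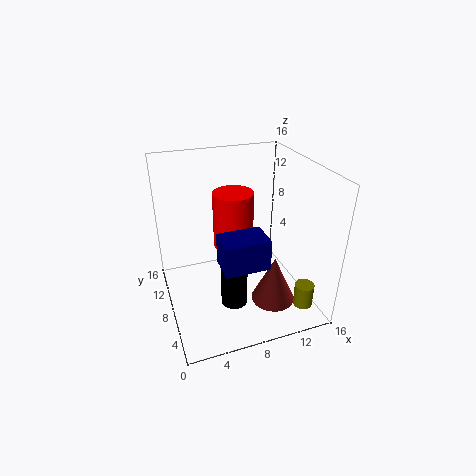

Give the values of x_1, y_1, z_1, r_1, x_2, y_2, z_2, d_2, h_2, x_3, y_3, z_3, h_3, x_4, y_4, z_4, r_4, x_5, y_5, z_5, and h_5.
x_1 = 9, y_1 = 12.5, z_1 = 4.5, r_1 = 2.5, x_2 = 5.5, y_2 = 4.5, z_2 = 5.5, d_2 = 3.5, h_2 = 3.5, x_3 = 11.5, y_3 = 5.5, z_3 = 0.5, h_3 = 5.5, x_4 = 13, y_4 = 1.5, z_4 = 2.5, r_4 = 1, x_5 = 7, y_5 = 6.5, z_5 = 0.5, h_5 = 6.5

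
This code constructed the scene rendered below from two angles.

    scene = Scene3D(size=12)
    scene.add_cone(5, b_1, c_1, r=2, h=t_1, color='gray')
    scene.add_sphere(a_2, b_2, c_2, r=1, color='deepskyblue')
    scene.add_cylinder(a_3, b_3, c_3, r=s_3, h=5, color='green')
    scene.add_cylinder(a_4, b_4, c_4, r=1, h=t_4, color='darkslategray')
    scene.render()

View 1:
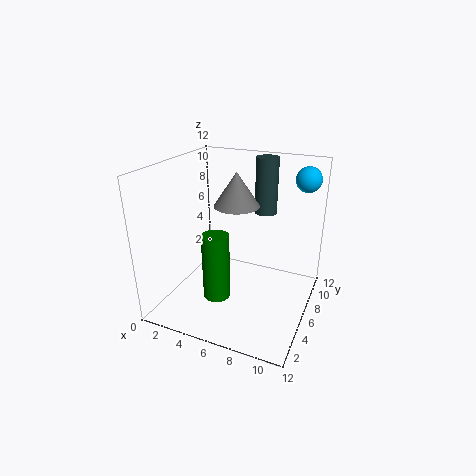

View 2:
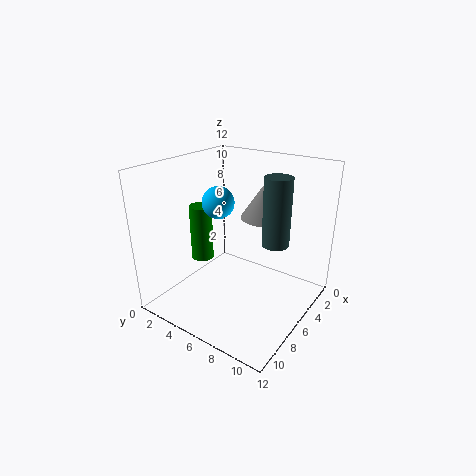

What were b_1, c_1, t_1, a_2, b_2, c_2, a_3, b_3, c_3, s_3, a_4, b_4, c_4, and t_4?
b_1 = 8
c_1 = 8
t_1 = 3
a_2 = 11
b_2 = 8
c_2 = 11
a_3 = 6
b_3 = 2
c_3 = 3
s_3 = 1
a_4 = 7
b_4 = 10
c_4 = 7
t_4 = 5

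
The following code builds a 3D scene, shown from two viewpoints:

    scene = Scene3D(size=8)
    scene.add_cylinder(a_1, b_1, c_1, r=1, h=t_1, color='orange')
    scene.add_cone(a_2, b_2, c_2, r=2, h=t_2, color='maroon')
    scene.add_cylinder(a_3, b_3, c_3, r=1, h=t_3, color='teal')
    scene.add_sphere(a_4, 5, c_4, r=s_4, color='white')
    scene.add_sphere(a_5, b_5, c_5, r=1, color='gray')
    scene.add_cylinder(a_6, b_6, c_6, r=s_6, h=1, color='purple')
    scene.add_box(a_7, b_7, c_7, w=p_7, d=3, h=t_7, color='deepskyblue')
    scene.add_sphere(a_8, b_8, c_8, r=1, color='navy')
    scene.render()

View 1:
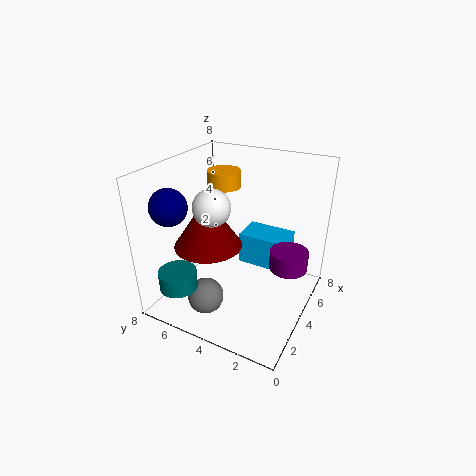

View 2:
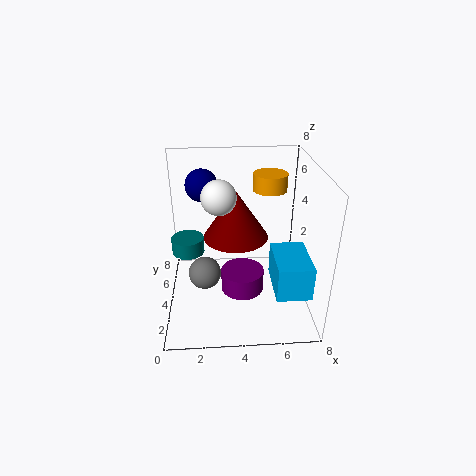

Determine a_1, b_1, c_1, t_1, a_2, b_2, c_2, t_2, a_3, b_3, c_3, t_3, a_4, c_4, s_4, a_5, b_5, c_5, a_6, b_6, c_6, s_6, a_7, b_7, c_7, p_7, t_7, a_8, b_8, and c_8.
a_1 = 6, b_1 = 6, c_1 = 6, t_1 = 1, a_2 = 4, b_2 = 6, c_2 = 3, t_2 = 3, a_3 = 1, b_3 = 6, c_3 = 2, t_3 = 1, a_4 = 3, c_4 = 6, s_4 = 1, a_5 = 2, b_5 = 5, c_5 = 1, a_6 = 4, b_6 = 1, c_6 = 3, s_6 = 1, a_7 = 6, b_7 = 2, c_7 = 1, p_7 = 2, t_7 = 2, a_8 = 2, b_8 = 7, c_8 = 6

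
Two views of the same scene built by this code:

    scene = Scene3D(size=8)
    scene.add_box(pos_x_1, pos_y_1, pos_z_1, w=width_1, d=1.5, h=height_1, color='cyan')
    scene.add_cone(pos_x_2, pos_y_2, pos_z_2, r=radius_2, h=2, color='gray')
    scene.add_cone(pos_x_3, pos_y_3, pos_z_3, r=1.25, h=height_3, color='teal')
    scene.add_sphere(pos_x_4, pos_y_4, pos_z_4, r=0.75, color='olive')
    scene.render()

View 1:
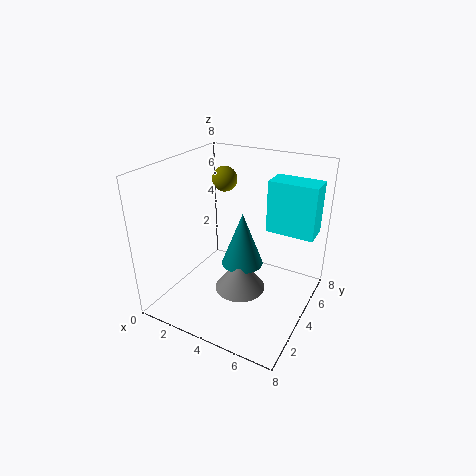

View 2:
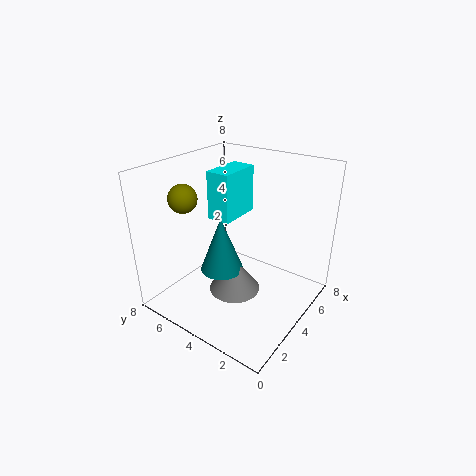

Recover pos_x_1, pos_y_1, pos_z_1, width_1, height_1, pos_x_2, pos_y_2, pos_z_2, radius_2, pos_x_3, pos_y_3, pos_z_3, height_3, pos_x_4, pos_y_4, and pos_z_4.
pos_x_1 = 5; pos_y_1 = 5.5; pos_z_1 = 4; width_1 = 2.75; height_1 = 3; pos_x_2 = 4; pos_y_2 = 4.25; pos_z_2 = 0.5; radius_2 = 1.5; pos_x_3 = 3.75; pos_y_3 = 5; pos_z_3 = 1.75; height_3 = 3.25; pos_x_4 = 2; pos_y_4 = 6; pos_z_4 = 6.5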